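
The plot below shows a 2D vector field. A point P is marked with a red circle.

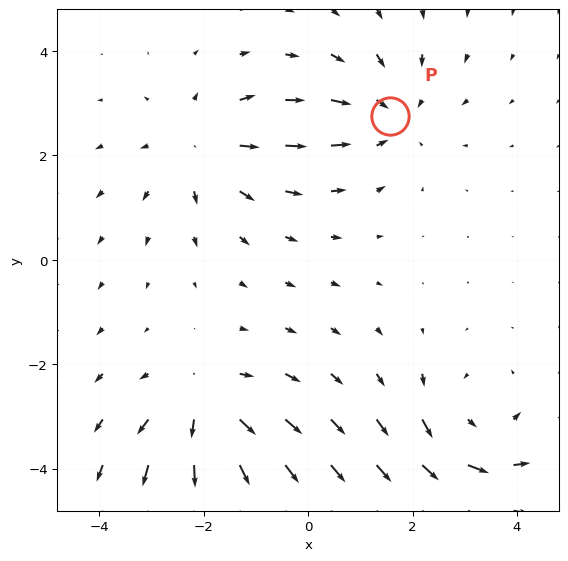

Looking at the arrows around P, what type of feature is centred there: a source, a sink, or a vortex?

sink

At P (1.6, 2.8) the arrows converge inward. Divergence about -4, curl ≈0 — negative divergence with near-zero curl is a sink.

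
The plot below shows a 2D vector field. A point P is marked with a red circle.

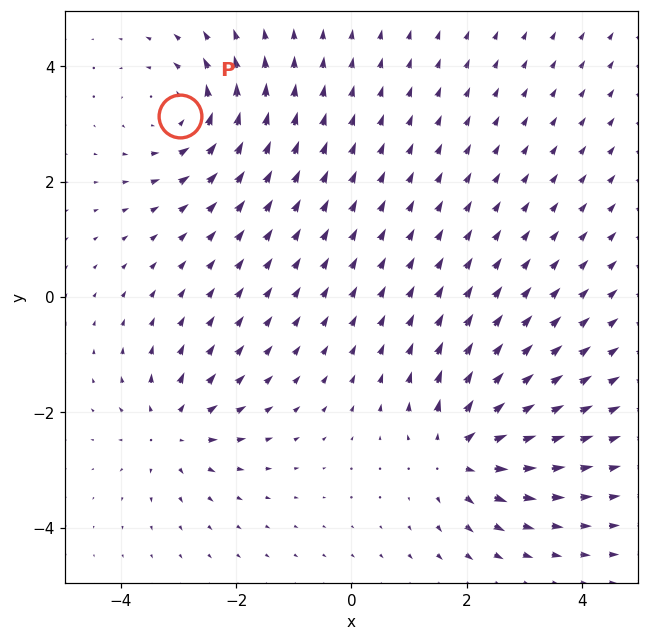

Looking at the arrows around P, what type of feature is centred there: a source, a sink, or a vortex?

At P (-3.0, 3.1) the arrows circulate counterclockwise. Divergence ≈0, curl about +4 — near-zero divergence with nonzero curl is a vortex.

vortex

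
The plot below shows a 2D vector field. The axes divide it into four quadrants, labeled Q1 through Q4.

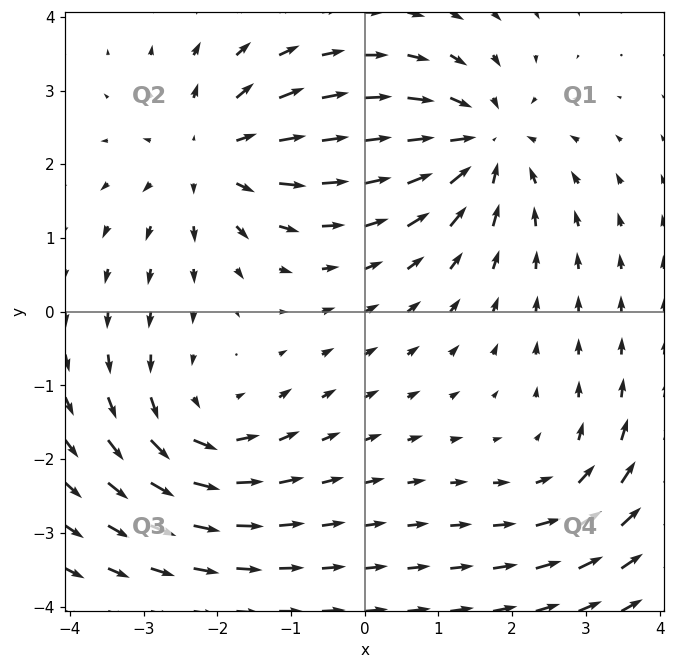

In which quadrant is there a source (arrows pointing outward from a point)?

The source sits at approximately (-2.1, 2.1), which lies in quadrant Q2. The divergence there is about +4, positive as expected for a source.

Q2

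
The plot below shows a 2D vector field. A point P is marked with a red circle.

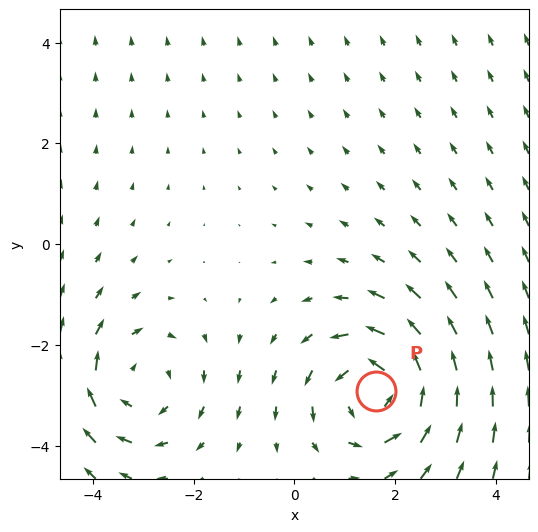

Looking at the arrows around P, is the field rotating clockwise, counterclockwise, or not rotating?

Near P at (1.6, -2.9) the arrows circulate counterclockwise. The curl (z-component) there is about +3; positive curl means counterclockwise rotation.

counterclockwise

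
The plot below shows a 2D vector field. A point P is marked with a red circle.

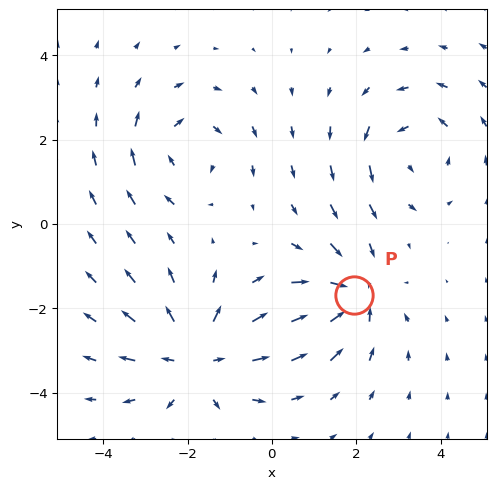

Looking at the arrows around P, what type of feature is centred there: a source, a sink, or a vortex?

sink

At P (2.0, -1.7) the arrows converge inward. Divergence about -4, curl ≈0 — negative divergence with near-zero curl is a sink.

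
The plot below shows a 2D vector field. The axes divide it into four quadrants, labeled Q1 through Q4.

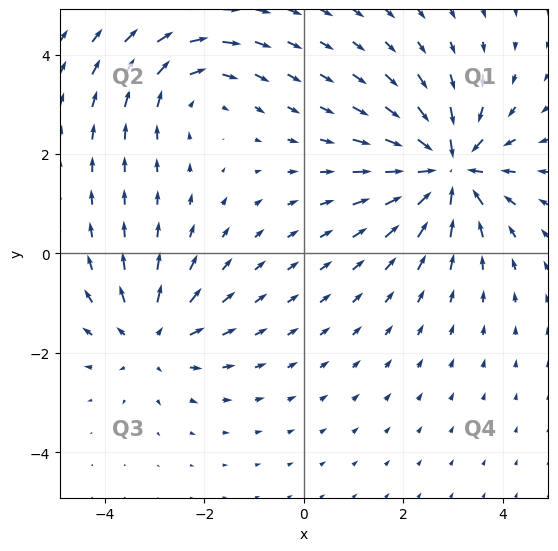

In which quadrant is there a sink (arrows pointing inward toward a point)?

The sink sits at approximately (2.9, 1.7), which lies in quadrant Q1. The divergence there is about -5, negative as expected for a sink.

Q1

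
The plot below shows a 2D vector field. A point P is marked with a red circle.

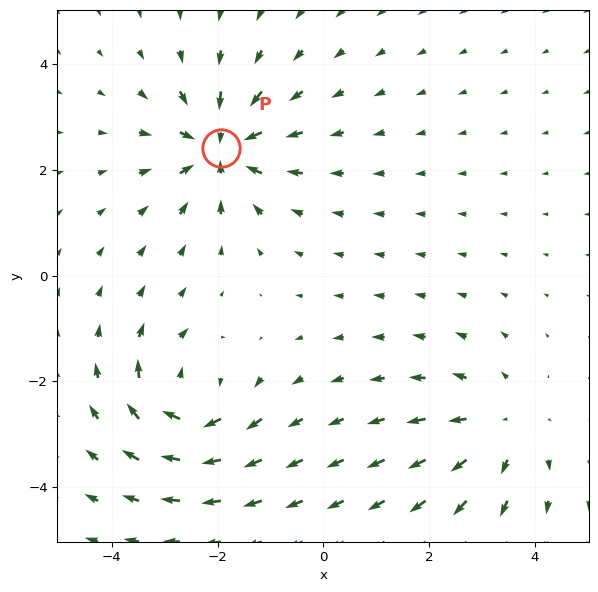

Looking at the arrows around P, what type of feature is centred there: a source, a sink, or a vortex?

sink

At P (-1.9, 2.4) the arrows converge inward. Divergence about -5, curl ≈0 — negative divergence with near-zero curl is a sink.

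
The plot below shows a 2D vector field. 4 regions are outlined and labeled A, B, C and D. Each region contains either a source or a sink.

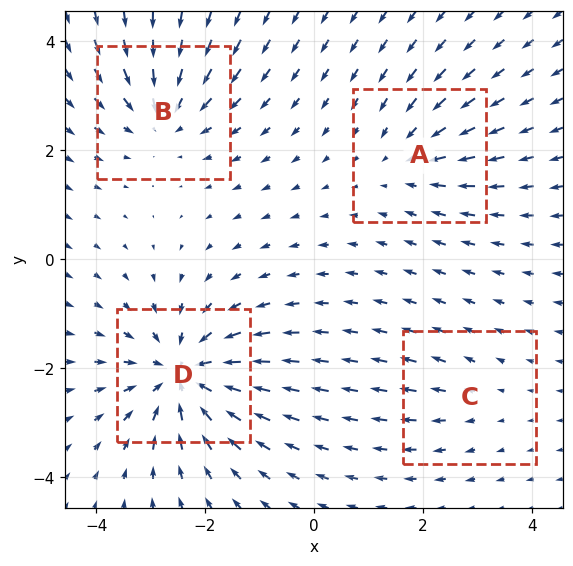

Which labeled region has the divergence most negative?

Divergence at each region's feature centre — A: about -3, B: about -5, C: about +2, D: about -7. Region D is most negative.

D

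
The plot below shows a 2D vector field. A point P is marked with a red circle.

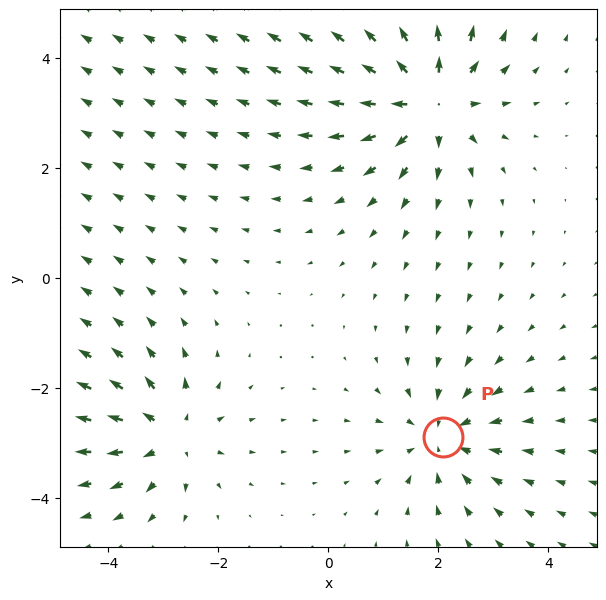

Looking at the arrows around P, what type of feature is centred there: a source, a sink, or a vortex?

sink

At P (2.1, -2.9) the arrows converge inward. Divergence about -4, curl ≈0 — negative divergence with near-zero curl is a sink.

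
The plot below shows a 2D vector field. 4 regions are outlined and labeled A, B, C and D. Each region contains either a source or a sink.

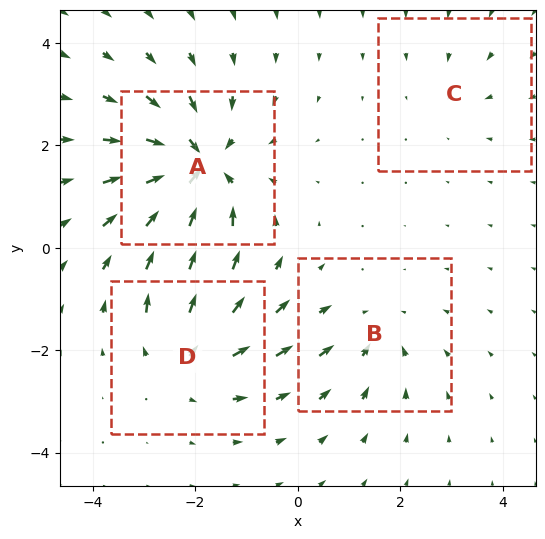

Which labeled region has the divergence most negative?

Divergence at each region's feature centre — A: about -7, B: about -3, C: about -2, D: about +5. Region A is most negative.

A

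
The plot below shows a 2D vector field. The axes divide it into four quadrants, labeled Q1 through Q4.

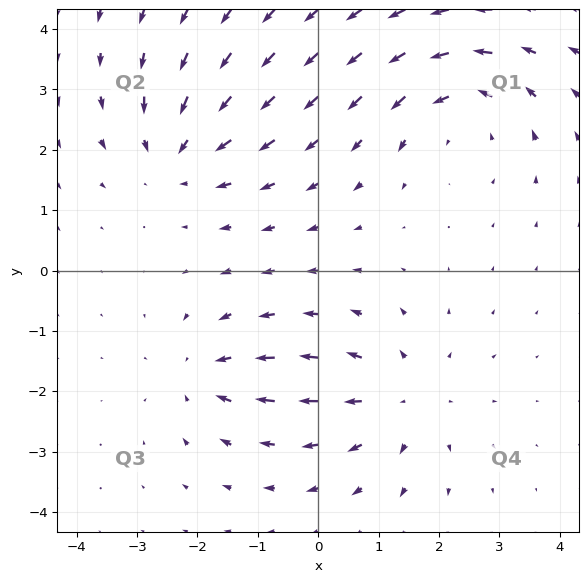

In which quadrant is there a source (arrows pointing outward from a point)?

The source sits at approximately (1.4, -2.1), which lies in quadrant Q4. The divergence there is about +4, positive as expected for a source.

Q4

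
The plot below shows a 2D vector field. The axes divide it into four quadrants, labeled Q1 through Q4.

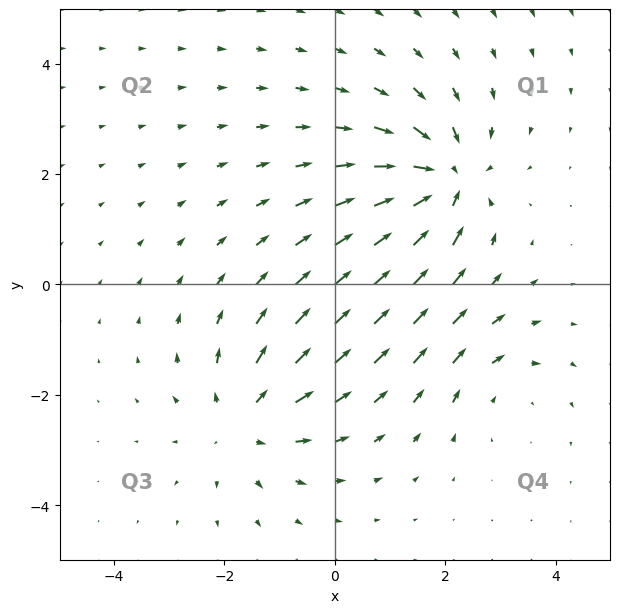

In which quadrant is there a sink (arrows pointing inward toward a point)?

Q1

The sink sits at approximately (2.0, 1.9), which lies in quadrant Q1. The divergence there is about -5, negative as expected for a sink.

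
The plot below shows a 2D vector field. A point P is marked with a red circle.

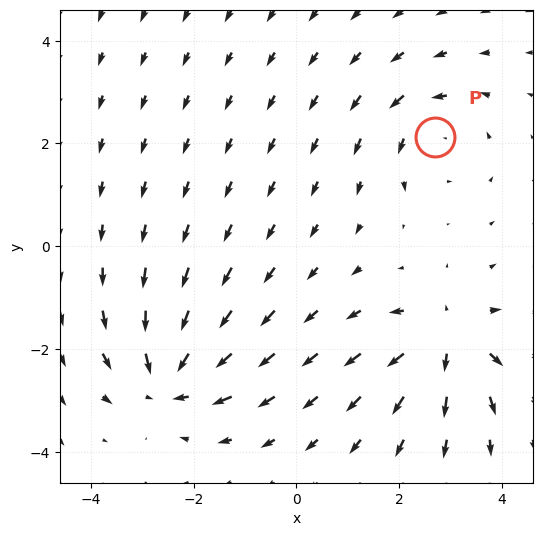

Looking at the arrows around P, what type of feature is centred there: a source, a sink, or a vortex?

vortex

At P (2.7, 2.1) the arrows circulate counterclockwise. Divergence ≈0, curl about +3 — near-zero divergence with nonzero curl is a vortex.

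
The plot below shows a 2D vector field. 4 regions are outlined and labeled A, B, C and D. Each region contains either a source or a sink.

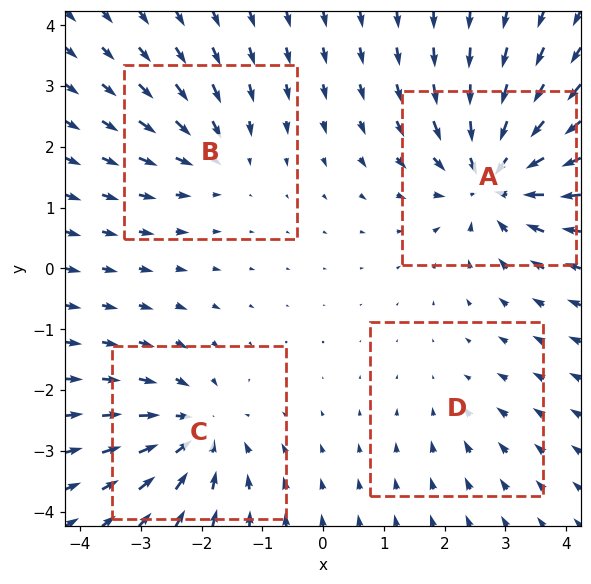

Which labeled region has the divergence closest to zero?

D

Divergence at each region's feature centre — A: about -7, B: about -4, C: about -5, D: about -2. Region D is closest to zero.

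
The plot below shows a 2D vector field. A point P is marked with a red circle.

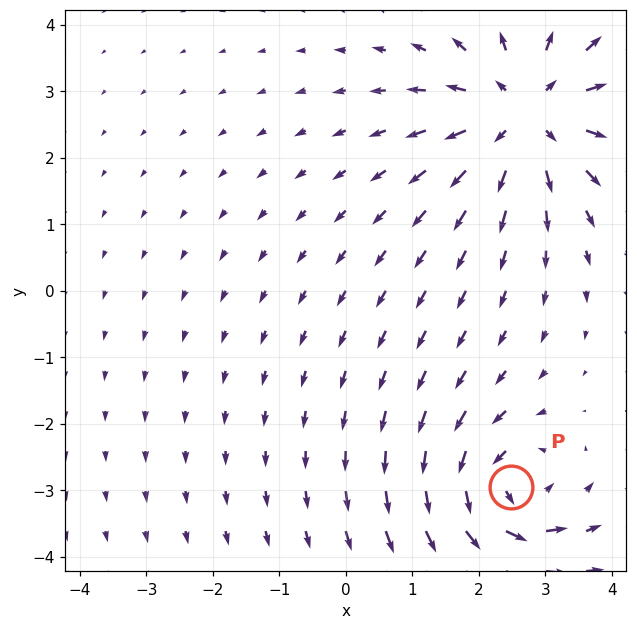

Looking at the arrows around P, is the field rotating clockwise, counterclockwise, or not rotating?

Near P at (2.5, -2.9) the arrows circulate counterclockwise. The curl (z-component) there is about +5; positive curl means counterclockwise rotation.

counterclockwise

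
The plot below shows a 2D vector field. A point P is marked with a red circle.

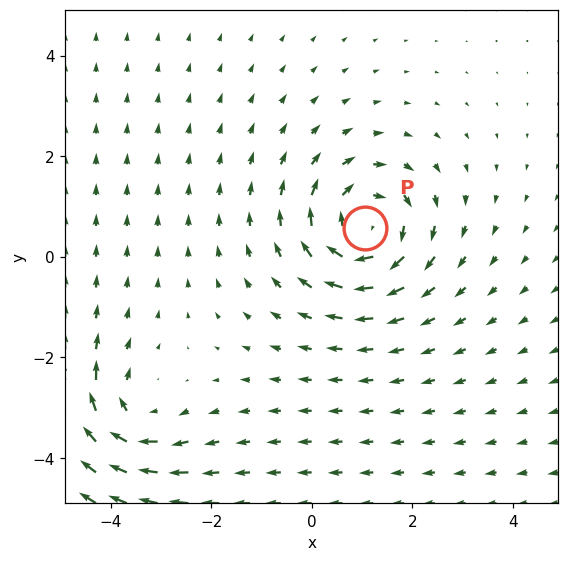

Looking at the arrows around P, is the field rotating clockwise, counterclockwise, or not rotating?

clockwise

Near P at (1.1, 0.6) the arrows circulate clockwise. The curl (z-component) there is about -4; negative curl means clockwise rotation.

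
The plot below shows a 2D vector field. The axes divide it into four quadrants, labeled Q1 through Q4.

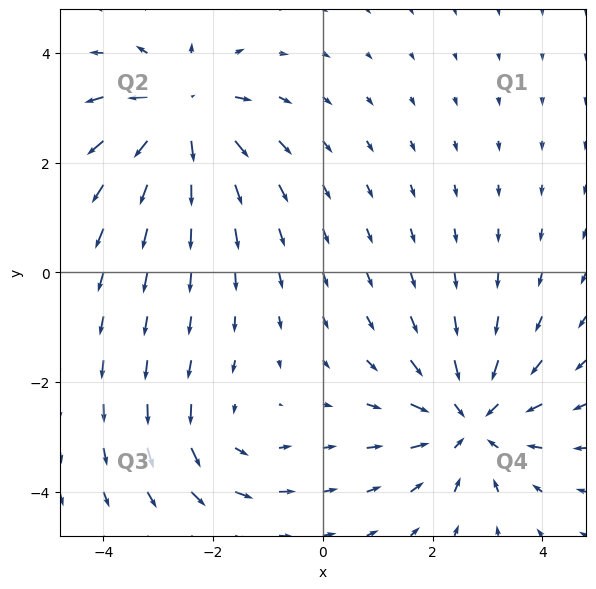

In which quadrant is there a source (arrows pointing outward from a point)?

The source sits at approximately (-2.6, 2.9), which lies in quadrant Q2. The divergence there is about +5, positive as expected for a source.

Q2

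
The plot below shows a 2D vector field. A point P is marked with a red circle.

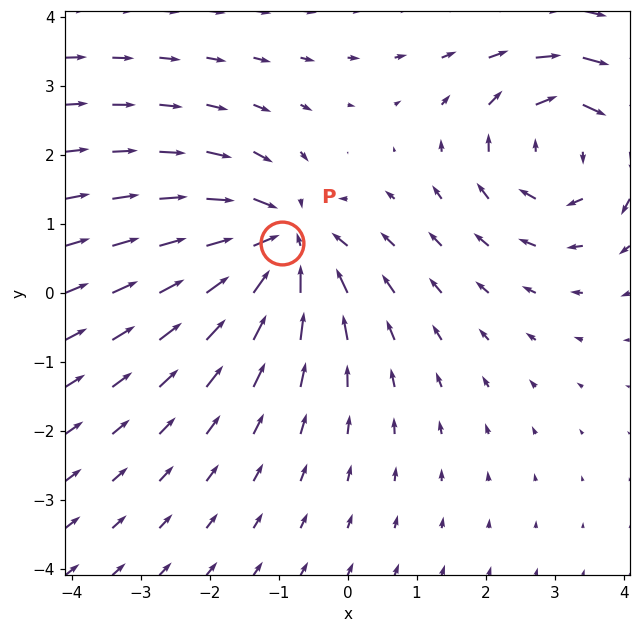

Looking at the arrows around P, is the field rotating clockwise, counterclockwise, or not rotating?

Near P at (-1.0, 0.7) the arrows show no circulation. The curl there is ≈0.

not rotating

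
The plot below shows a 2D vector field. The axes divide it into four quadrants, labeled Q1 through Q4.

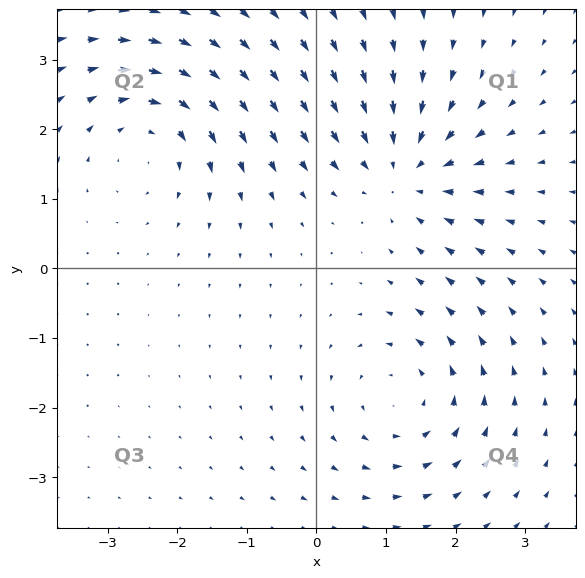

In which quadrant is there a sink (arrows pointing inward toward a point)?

Q1

The sink sits at approximately (1.3, 1.4), which lies in quadrant Q1. The divergence there is about -5, negative as expected for a sink.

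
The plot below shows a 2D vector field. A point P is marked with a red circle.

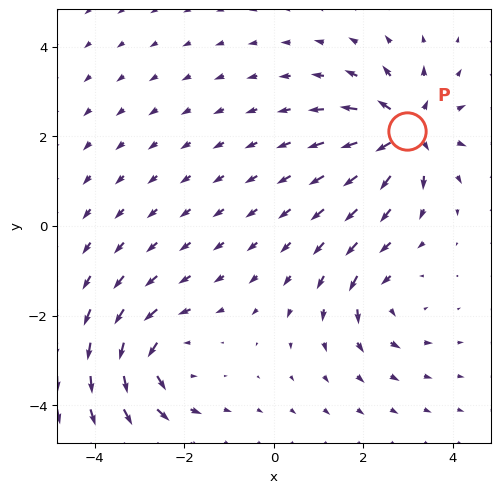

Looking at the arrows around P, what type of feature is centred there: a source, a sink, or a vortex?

source

At P (3.0, 2.1) the arrows spread outward. Divergence about +6, curl ≈0 — positive divergence with near-zero curl is a source.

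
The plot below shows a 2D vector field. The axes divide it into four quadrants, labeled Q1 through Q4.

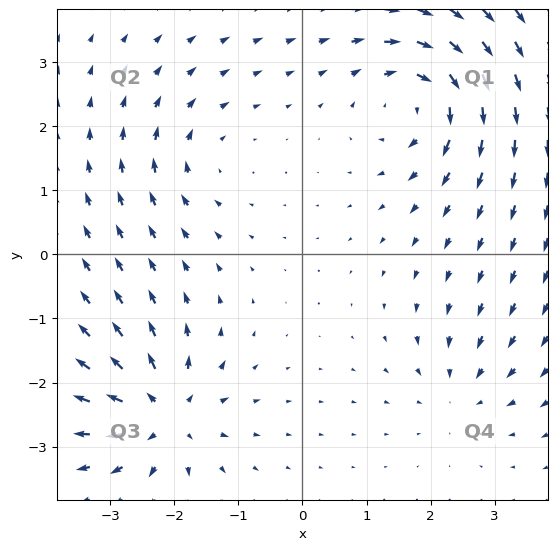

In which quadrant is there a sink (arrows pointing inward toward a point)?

The sink sits at approximately (2.5, -2.1), which lies in quadrant Q4. The divergence there is about -3, negative as expected for a sink.

Q4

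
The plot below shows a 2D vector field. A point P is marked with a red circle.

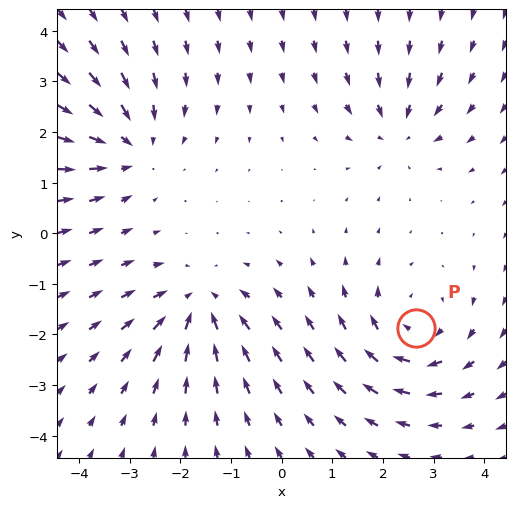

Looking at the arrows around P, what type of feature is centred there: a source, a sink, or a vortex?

vortex

At P (2.6, -1.9) the arrows circulate clockwise. Divergence ≈0, curl about -4 — near-zero divergence with nonzero curl is a vortex.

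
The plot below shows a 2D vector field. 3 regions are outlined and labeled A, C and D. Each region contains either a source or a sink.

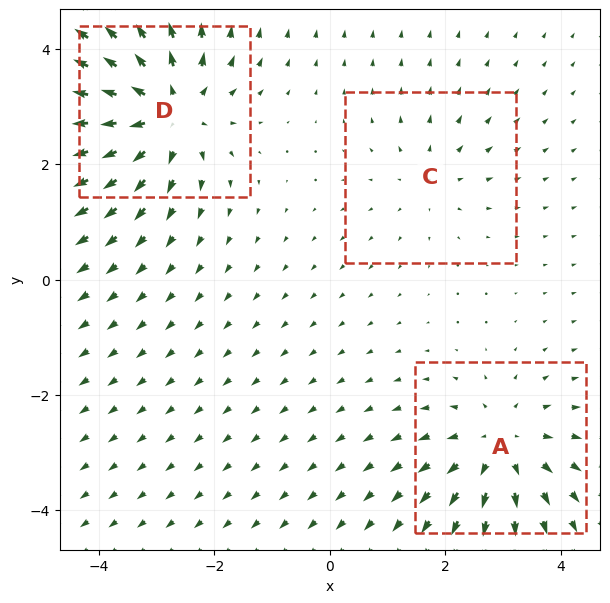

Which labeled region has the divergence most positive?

D

Divergence at each region's feature centre — A: about +4, C: about +2, D: about +5. Region D is most positive.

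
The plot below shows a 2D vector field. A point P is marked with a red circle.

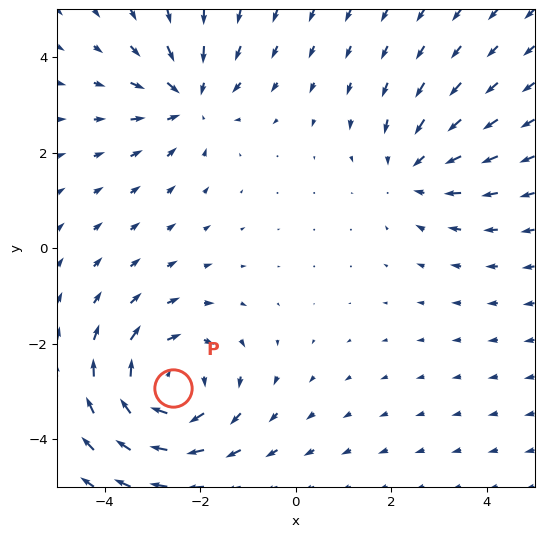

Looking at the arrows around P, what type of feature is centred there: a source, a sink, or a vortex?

vortex

At P (-2.6, -2.9) the arrows circulate clockwise. Divergence ≈0, curl about -4 — near-zero divergence with nonzero curl is a vortex.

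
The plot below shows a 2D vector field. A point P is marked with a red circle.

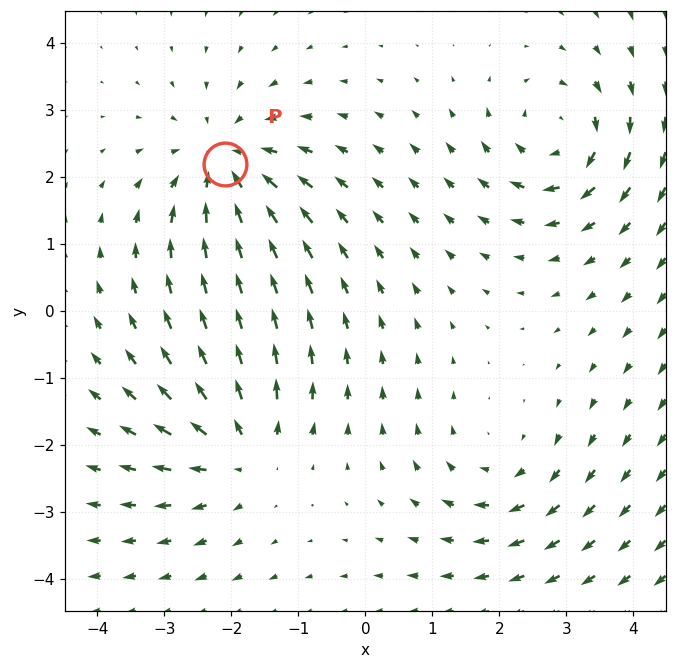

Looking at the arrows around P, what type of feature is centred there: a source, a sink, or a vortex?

sink

At P (-2.1, 2.2) the arrows converge inward. Divergence about -5, curl ≈0 — negative divergence with near-zero curl is a sink.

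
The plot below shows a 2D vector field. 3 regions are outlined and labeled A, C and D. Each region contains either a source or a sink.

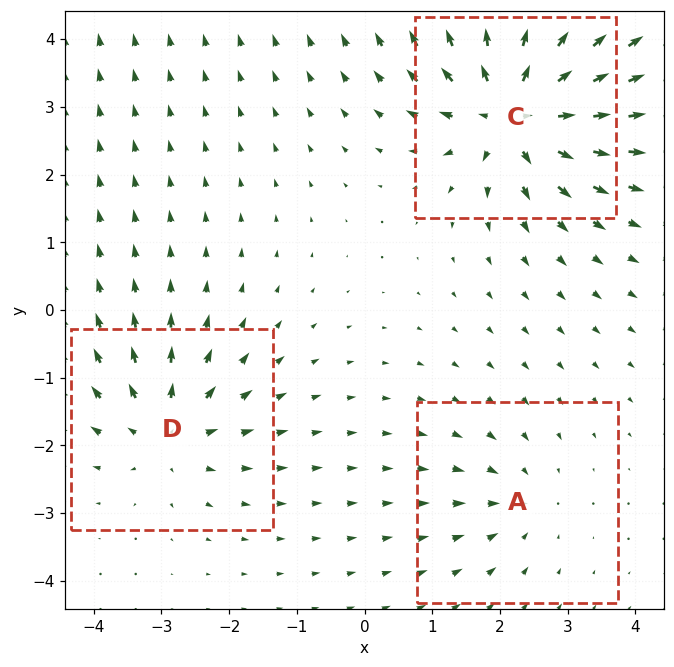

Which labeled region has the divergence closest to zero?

A

Divergence at each region's feature centre — A: about -2, C: about +6, D: about +4. Region A is closest to zero.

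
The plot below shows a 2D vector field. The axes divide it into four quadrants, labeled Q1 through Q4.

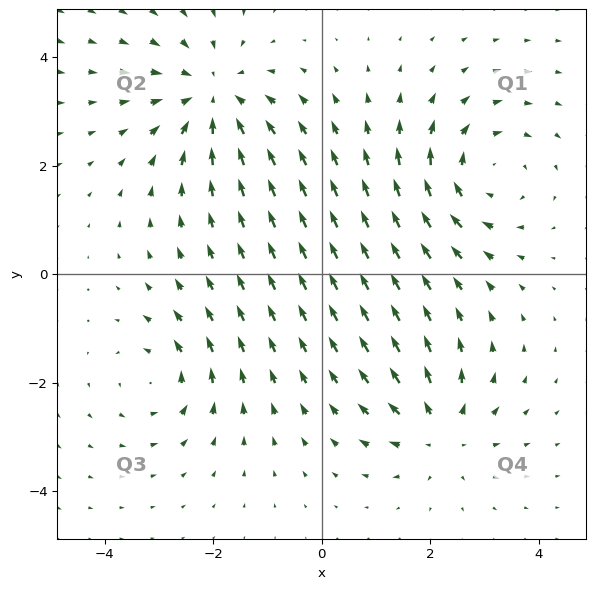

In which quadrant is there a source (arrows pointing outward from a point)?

The source sits at approximately (2.2, -2.9), which lies in quadrant Q4. The divergence there is about +4, positive as expected for a source.

Q4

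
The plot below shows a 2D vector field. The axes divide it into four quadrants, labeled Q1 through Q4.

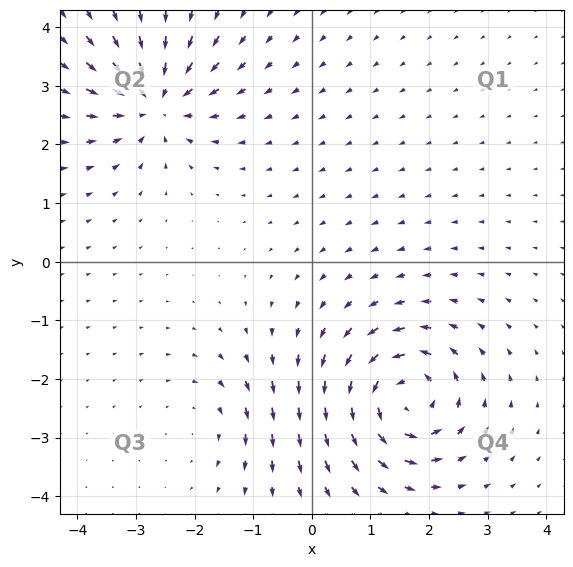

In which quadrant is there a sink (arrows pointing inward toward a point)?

The sink sits at approximately (-2.7, 2.7), which lies in quadrant Q2. The divergence there is about -5, negative as expected for a sink.

Q2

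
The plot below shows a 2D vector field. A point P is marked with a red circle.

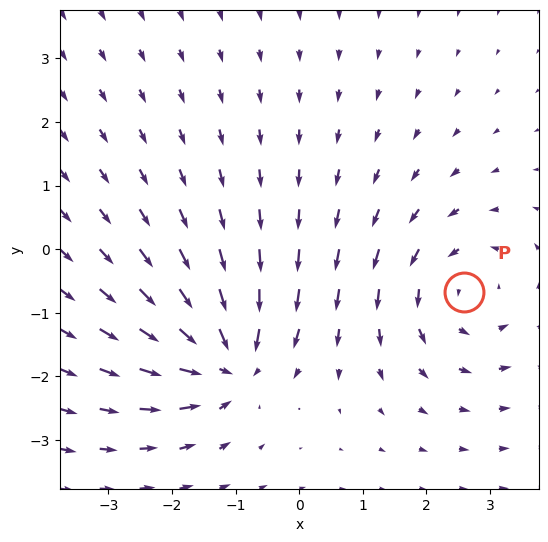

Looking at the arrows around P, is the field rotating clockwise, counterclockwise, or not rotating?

Near P at (2.6, -0.7) the arrows circulate counterclockwise. The curl (z-component) there is about +4; positive curl means counterclockwise rotation.

counterclockwise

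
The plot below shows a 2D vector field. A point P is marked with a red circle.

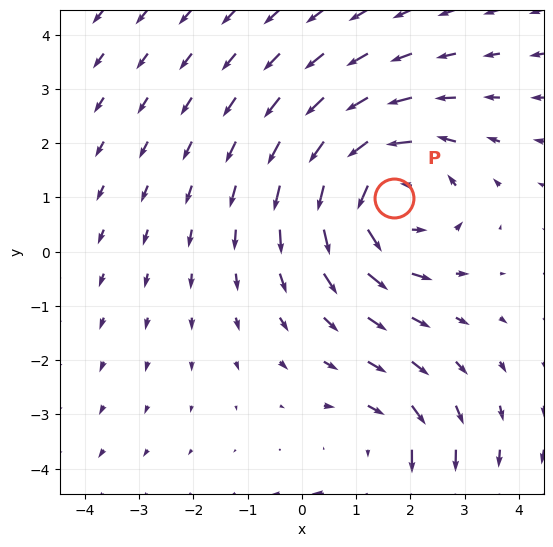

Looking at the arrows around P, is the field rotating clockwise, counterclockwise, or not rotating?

Near P at (1.7, 1.0) the arrows circulate counterclockwise. The curl (z-component) there is about +4; positive curl means counterclockwise rotation.

counterclockwise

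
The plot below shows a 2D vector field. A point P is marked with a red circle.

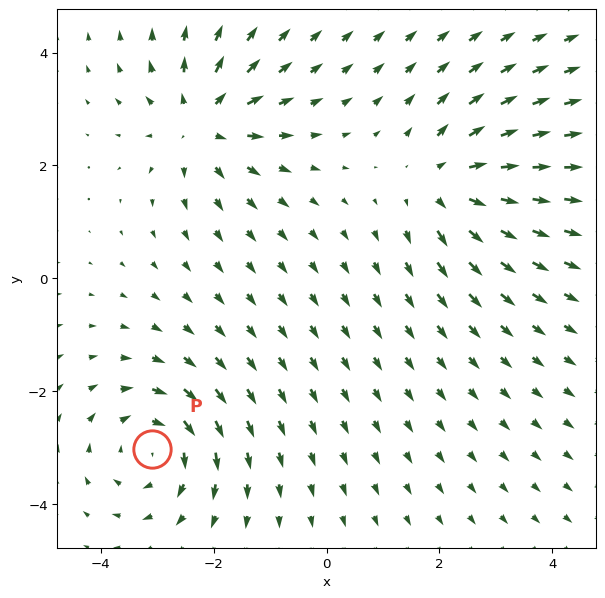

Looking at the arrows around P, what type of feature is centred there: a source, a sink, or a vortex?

At P (-3.1, -3.0) the arrows circulate clockwise. Divergence ≈0, curl about -4 — near-zero divergence with nonzero curl is a vortex.

vortex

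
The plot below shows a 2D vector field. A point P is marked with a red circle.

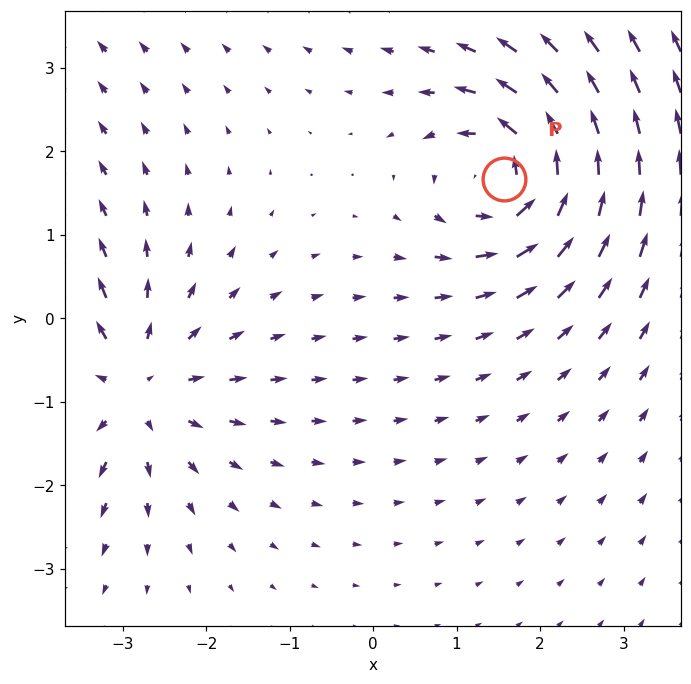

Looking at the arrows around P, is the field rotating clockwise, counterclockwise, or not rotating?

Near P at (1.6, 1.7) the arrows circulate counterclockwise. The curl (z-component) there is about +6; positive curl means counterclockwise rotation.

counterclockwise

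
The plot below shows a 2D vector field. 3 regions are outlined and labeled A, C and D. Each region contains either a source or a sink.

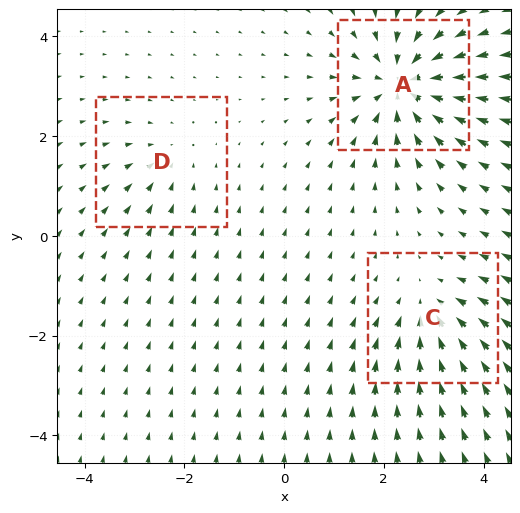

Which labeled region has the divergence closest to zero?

Divergence at each region's feature centre — A: about -6, C: about -3, D: about -2. Region D is closest to zero.

D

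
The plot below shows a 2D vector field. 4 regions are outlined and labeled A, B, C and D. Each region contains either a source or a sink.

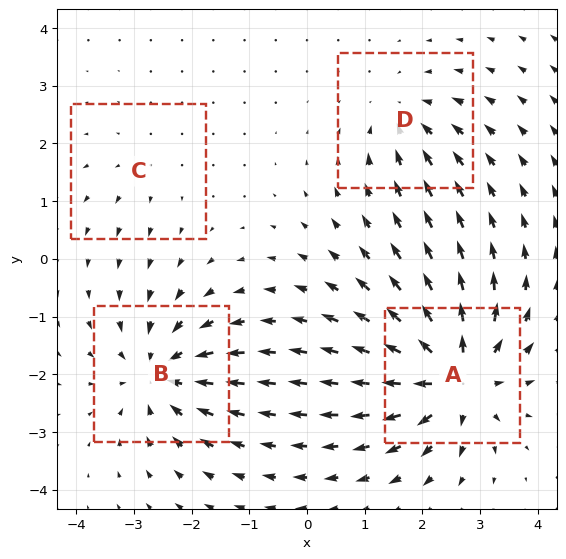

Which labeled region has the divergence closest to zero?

C

Divergence at each region's feature centre — A: about +8, B: about -6, C: about +2, D: about -4. Region C is closest to zero.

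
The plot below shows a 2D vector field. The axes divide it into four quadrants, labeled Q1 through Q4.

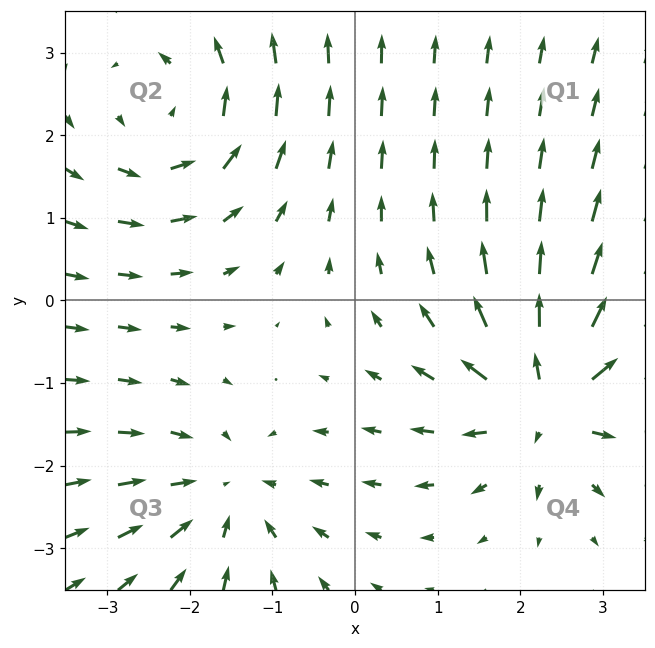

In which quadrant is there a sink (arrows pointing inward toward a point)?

The sink sits at approximately (-1.6, -2.3), which lies in quadrant Q3. The divergence there is about -4, negative as expected for a sink.

Q3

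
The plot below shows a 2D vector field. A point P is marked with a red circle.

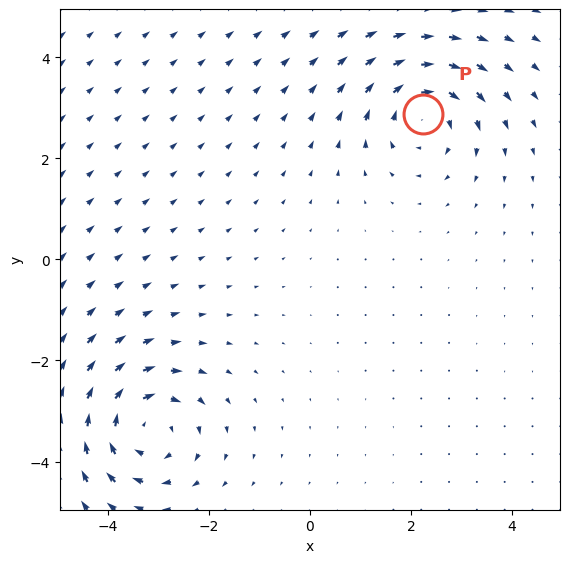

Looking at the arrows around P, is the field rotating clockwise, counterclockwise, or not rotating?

Near P at (2.2, 2.9) the arrows circulate clockwise. The curl (z-component) there is about -5; negative curl means clockwise rotation.

clockwise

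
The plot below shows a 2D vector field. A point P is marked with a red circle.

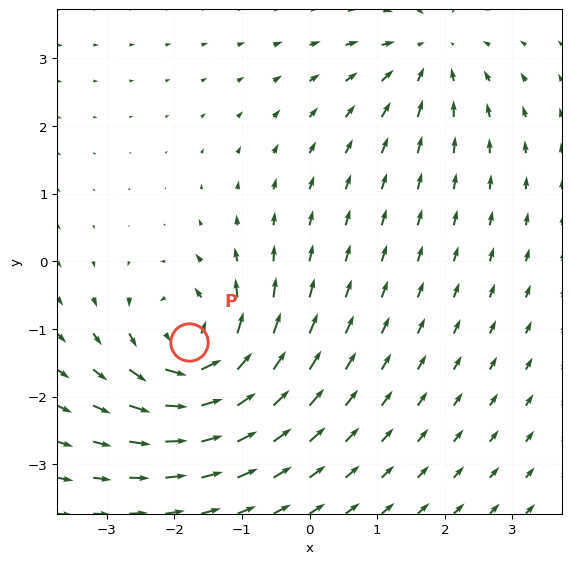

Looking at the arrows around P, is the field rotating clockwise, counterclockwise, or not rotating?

Near P at (-1.8, -1.2) the arrows circulate counterclockwise. The curl (z-component) there is about +7; positive curl means counterclockwise rotation.

counterclockwise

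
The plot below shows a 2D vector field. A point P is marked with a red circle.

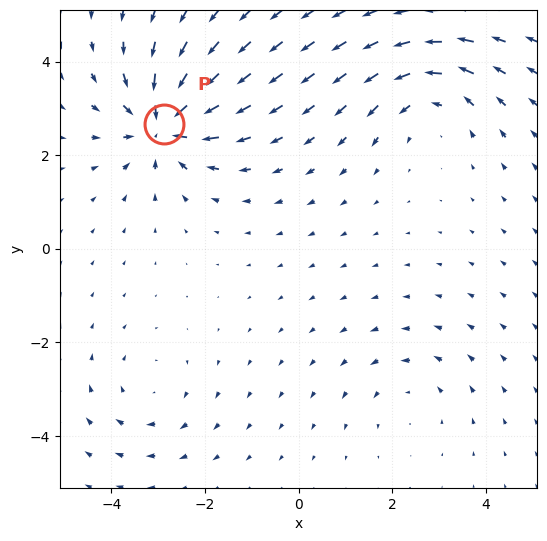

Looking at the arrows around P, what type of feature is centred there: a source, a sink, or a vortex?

sink

At P (-2.9, 2.7) the arrows converge inward. Divergence about -6, curl ≈0 — negative divergence with near-zero curl is a sink.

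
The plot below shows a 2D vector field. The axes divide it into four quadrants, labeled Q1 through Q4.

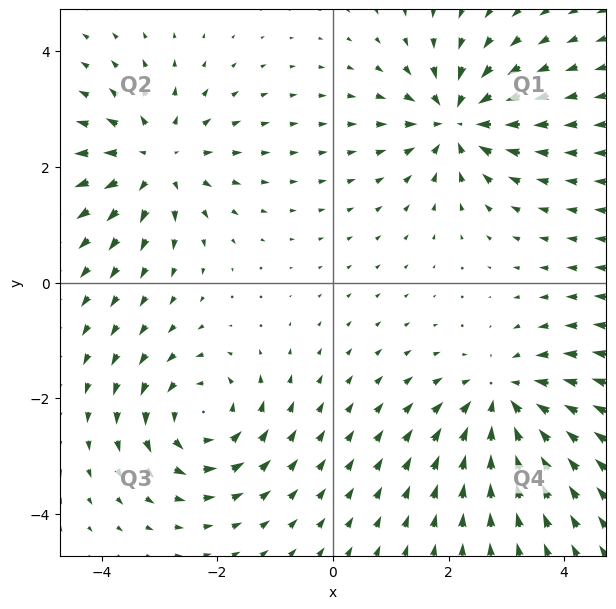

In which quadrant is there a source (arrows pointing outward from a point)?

Q2

The source sits at approximately (-3.0, 2.1), which lies in quadrant Q2. The divergence there is about +5, positive as expected for a source.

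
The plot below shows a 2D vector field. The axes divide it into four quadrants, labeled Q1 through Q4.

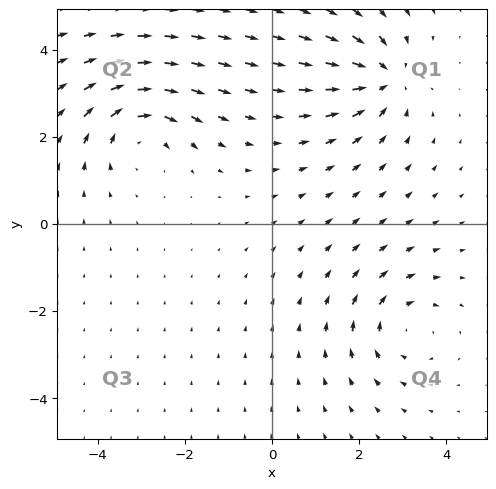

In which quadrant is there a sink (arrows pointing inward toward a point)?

Q1

The sink sits at approximately (2.6, 3.3), which lies in quadrant Q1. The divergence there is about -5, negative as expected for a sink.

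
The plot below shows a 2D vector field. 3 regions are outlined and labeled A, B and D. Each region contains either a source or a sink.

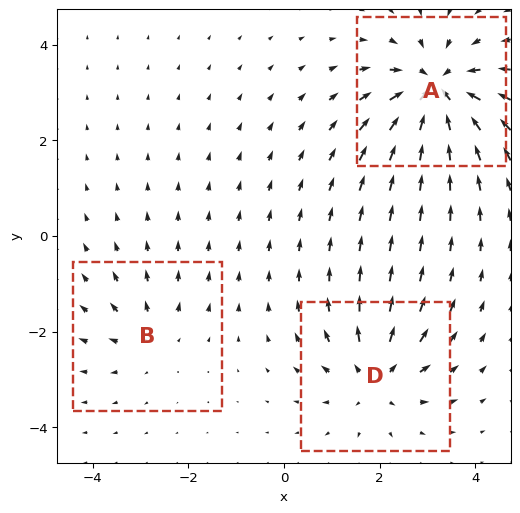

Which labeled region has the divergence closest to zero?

B

Divergence at each region's feature centre — A: about -6, B: about +2, D: about +4. Region B is closest to zero.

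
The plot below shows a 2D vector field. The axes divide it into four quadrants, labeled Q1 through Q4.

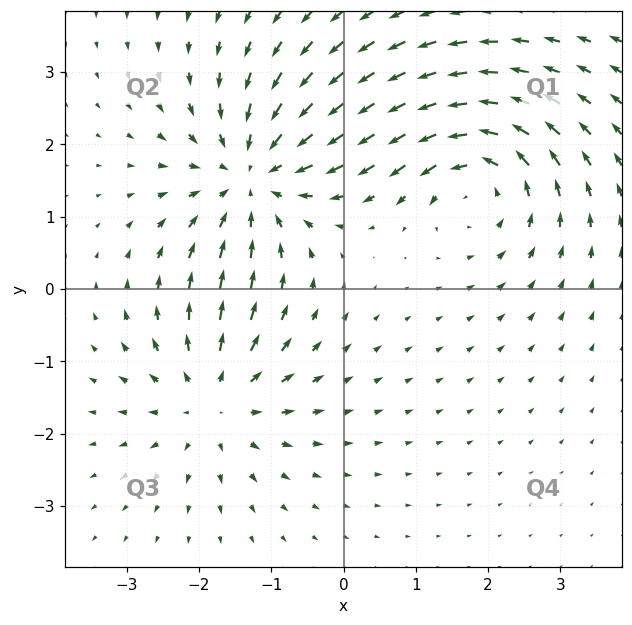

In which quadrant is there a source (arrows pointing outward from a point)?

Q3

The source sits at approximately (-1.8, -1.5), which lies in quadrant Q3. The divergence there is about +4, positive as expected for a source.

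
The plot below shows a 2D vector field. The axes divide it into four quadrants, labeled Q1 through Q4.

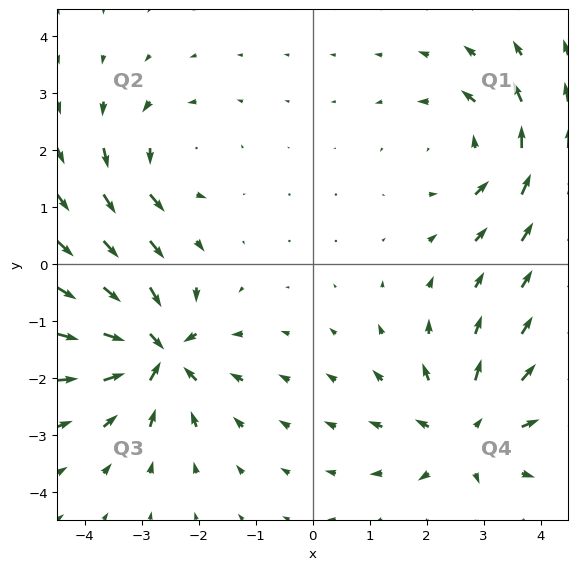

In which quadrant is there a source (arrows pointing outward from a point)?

Q4

The source sits at approximately (2.7, -3.0), which lies in quadrant Q4. The divergence there is about +4, positive as expected for a source.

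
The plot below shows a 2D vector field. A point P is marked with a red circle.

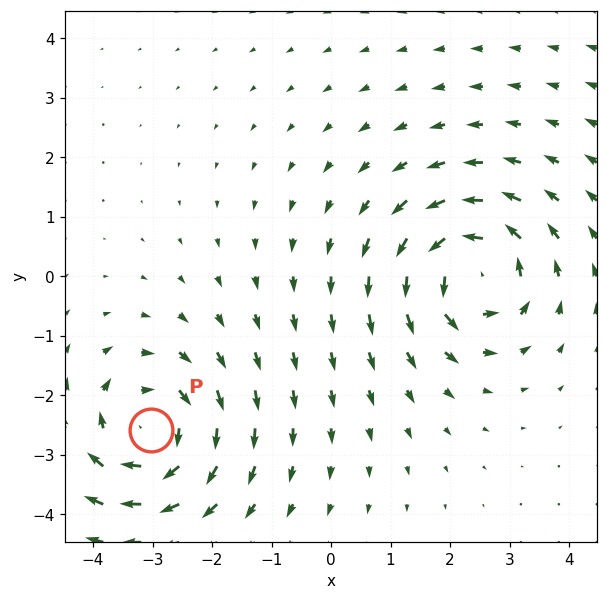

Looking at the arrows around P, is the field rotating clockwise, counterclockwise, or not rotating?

Near P at (-3.0, -2.6) the arrows circulate clockwise. The curl (z-component) there is about -4; negative curl means clockwise rotation.

clockwise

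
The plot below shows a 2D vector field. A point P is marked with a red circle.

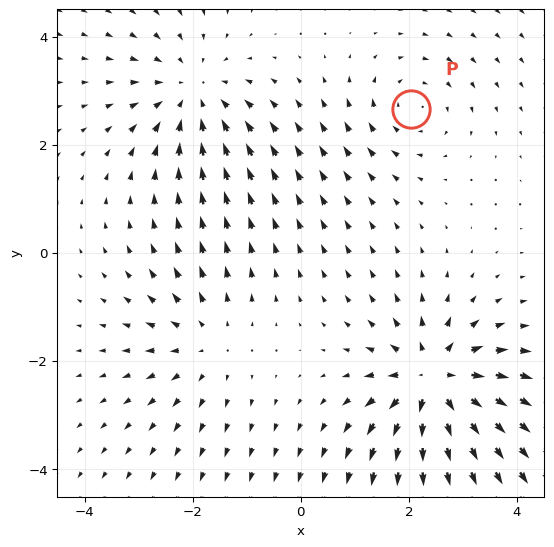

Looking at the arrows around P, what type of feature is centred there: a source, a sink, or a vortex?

At P (2.0, 2.7) the arrows circulate clockwise. Divergence ≈0, curl about -3 — near-zero divergence with nonzero curl is a vortex.

vortex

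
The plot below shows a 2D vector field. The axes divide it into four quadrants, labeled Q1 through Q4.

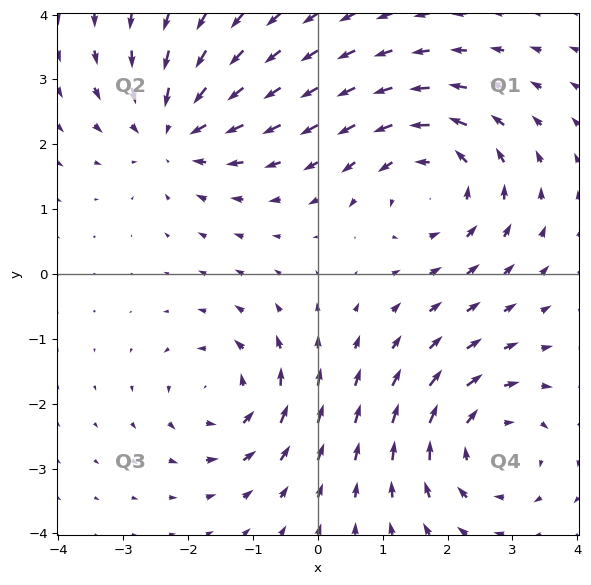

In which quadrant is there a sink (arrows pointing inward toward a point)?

Q2

The sink sits at approximately (-2.2, 2.2), which lies in quadrant Q2. The divergence there is about -4, negative as expected for a sink.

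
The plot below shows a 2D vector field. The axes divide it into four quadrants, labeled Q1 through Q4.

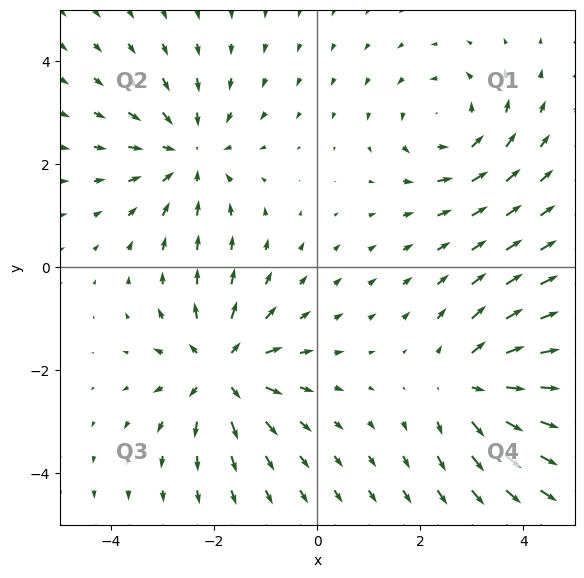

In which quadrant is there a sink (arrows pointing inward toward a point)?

The sink sits at approximately (-2.5, 2.2), which lies in quadrant Q2. The divergence there is about -4, negative as expected for a sink.

Q2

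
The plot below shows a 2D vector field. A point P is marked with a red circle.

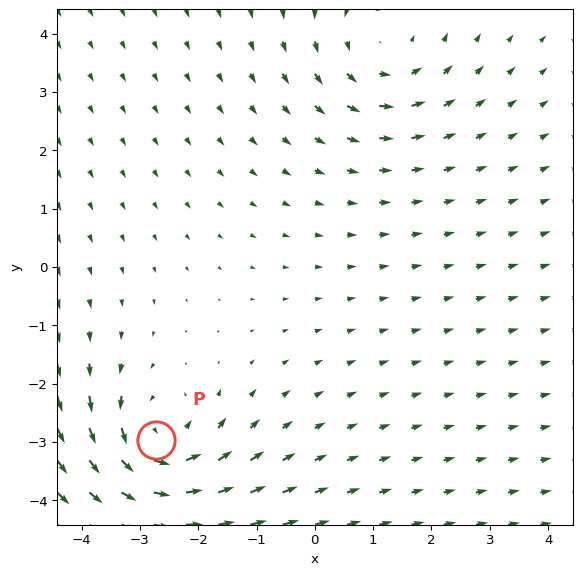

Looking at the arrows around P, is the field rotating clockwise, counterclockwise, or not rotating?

Near P at (-2.7, -3.0) the arrows circulate counterclockwise. The curl (z-component) there is about +5; positive curl means counterclockwise rotation.

counterclockwise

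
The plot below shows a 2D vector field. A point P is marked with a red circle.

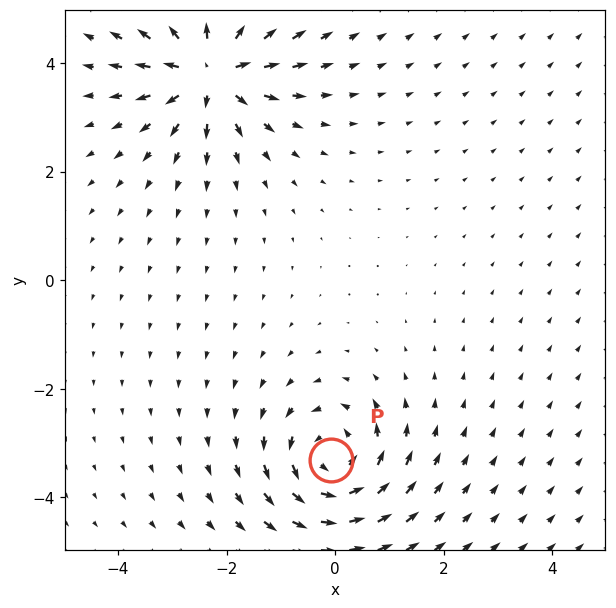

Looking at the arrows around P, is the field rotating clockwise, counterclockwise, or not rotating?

Near P at (-0.1, -3.3) the arrows circulate counterclockwise. The curl (z-component) there is about +5; positive curl means counterclockwise rotation.

counterclockwise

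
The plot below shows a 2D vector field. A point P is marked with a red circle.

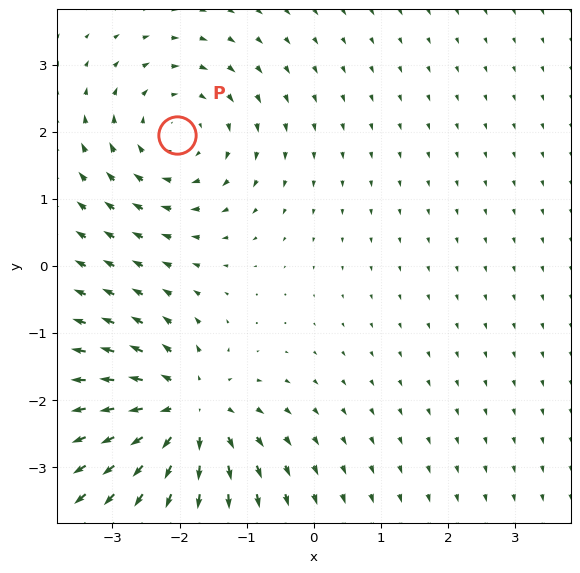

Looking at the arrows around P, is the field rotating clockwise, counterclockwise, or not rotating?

clockwise

Near P at (-2.0, 2.0) the arrows circulate clockwise. The curl (z-component) there is about -3; negative curl means clockwise rotation.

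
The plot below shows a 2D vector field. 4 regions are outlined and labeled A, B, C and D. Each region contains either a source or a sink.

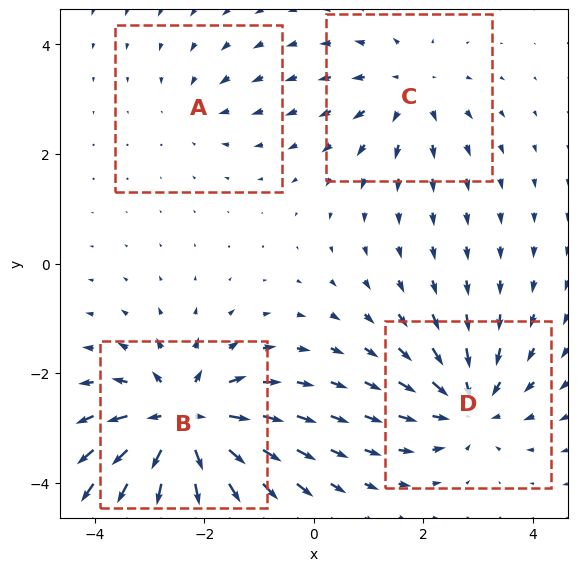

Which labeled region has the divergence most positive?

Divergence at each region's feature centre — A: about -2, B: about +8, C: about +4, D: about -5. Region B is most positive.

B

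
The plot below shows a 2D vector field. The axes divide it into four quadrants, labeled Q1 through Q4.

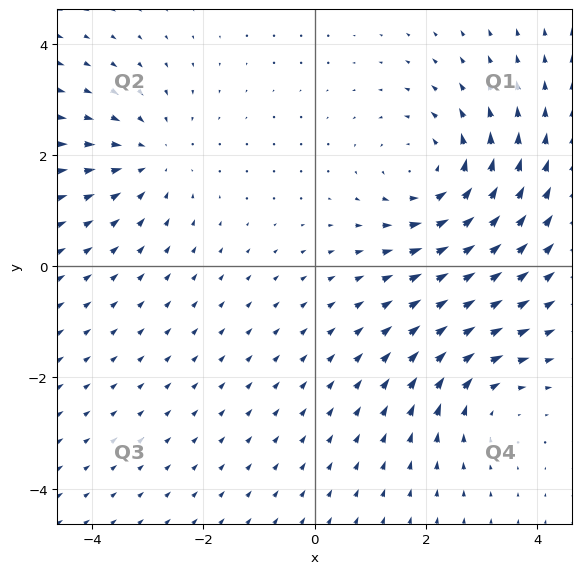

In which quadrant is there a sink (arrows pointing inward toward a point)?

Q2

The sink sits at approximately (-3.0, 1.9), which lies in quadrant Q2. The divergence there is about -3, negative as expected for a sink.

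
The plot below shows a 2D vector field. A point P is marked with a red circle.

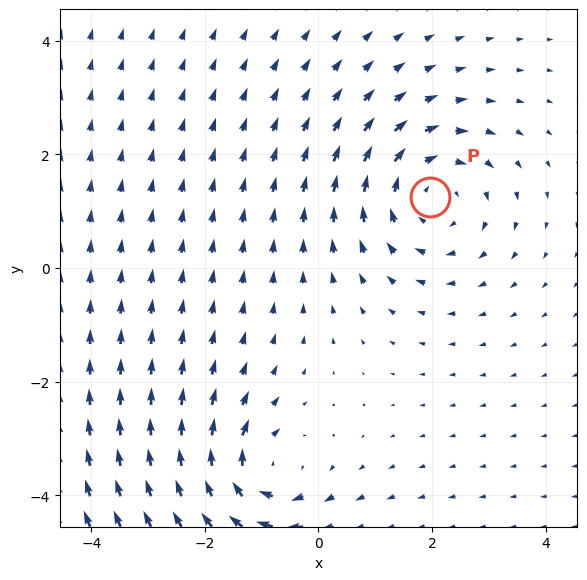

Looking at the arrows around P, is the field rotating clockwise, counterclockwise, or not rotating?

clockwise

Near P at (2.0, 1.2) the arrows circulate clockwise. The curl (z-component) there is about -3; negative curl means clockwise rotation.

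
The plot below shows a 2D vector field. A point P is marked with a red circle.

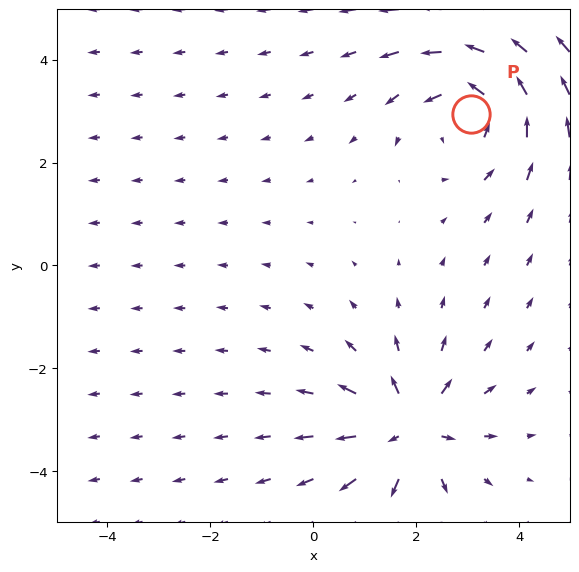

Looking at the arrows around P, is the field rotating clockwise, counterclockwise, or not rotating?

Near P at (3.1, 2.9) the arrows circulate counterclockwise. The curl (z-component) there is about +3; positive curl means counterclockwise rotation.

counterclockwise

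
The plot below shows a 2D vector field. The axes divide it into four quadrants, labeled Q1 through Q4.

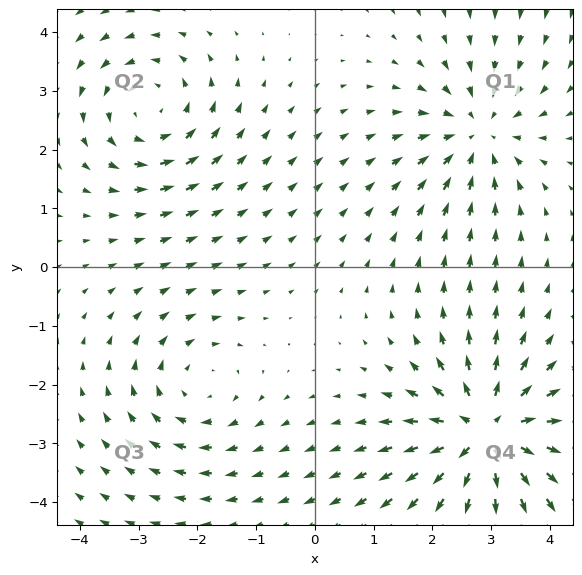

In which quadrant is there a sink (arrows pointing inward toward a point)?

The sink sits at approximately (2.8, 2.3), which lies in quadrant Q1. The divergence there is about -3, negative as expected for a sink.

Q1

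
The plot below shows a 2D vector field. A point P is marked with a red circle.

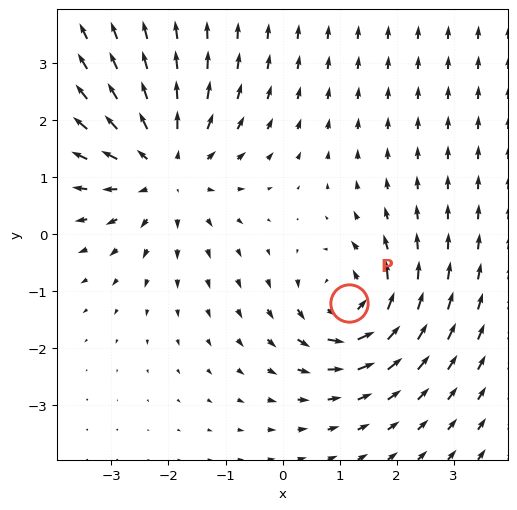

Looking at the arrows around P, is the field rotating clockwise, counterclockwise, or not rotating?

Near P at (1.2, -1.2) the arrows circulate counterclockwise. The curl (z-component) there is about +4; positive curl means counterclockwise rotation.

counterclockwise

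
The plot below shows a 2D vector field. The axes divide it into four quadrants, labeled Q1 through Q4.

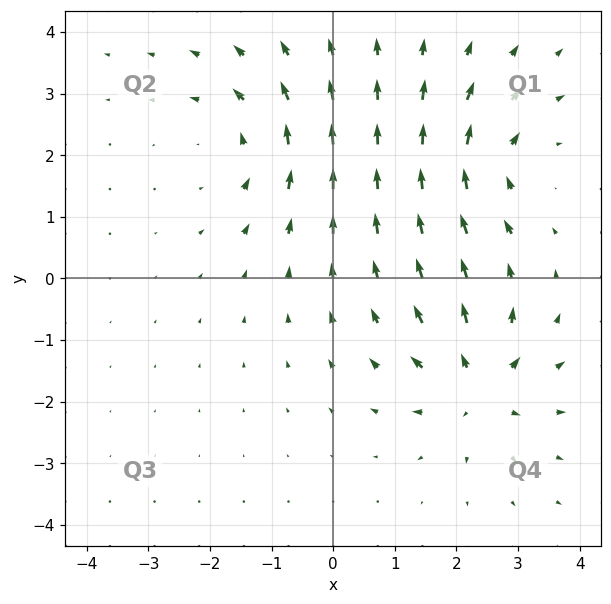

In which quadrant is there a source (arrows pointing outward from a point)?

Q4

The source sits at approximately (2.3, -1.7), which lies in quadrant Q4. The divergence there is about +6, positive as expected for a source.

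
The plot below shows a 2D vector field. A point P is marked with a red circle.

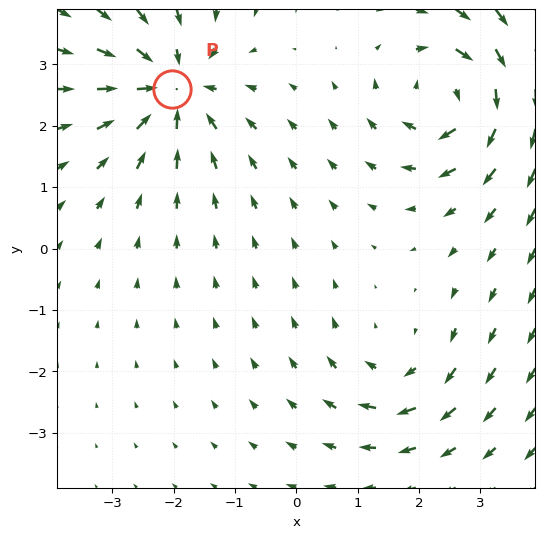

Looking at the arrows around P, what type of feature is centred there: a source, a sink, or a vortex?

sink

At P (-2.0, 2.6) the arrows converge inward. Divergence about -6, curl ≈0 — negative divergence with near-zero curl is a sink.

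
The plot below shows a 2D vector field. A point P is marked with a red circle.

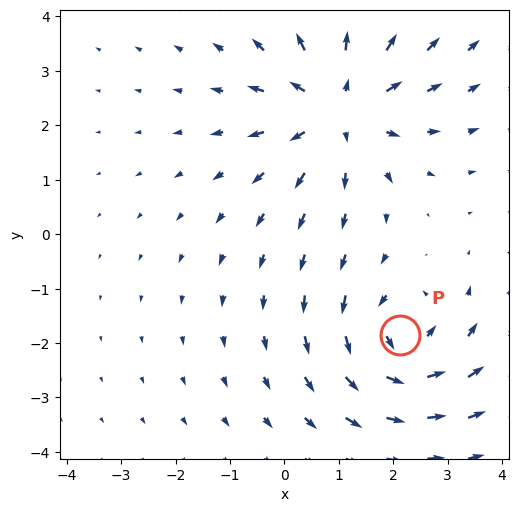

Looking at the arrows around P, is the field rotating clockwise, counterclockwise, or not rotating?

counterclockwise

Near P at (2.1, -1.9) the arrows circulate counterclockwise. The curl (z-component) there is about +5; positive curl means counterclockwise rotation.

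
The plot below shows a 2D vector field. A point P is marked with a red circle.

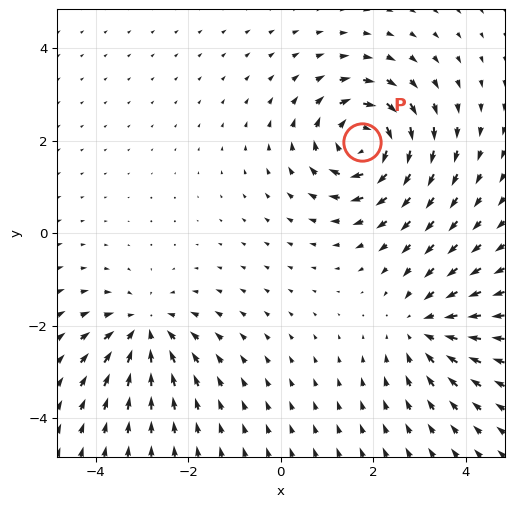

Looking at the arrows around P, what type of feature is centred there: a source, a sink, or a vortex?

vortex

At P (1.8, 2.0) the arrows circulate clockwise. Divergence ≈0, curl about -6 — near-zero divergence with nonzero curl is a vortex.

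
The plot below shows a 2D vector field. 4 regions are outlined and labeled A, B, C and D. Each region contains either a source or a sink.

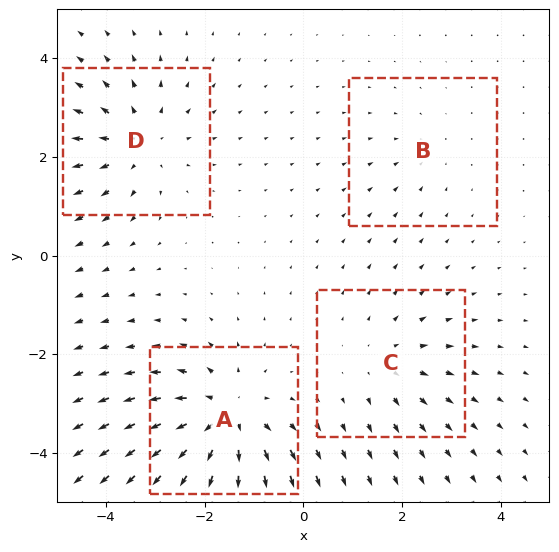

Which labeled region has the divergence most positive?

A

Divergence at each region's feature centre — A: about +6, B: about -2, C: about +3, D: about +4. Region A is most positive.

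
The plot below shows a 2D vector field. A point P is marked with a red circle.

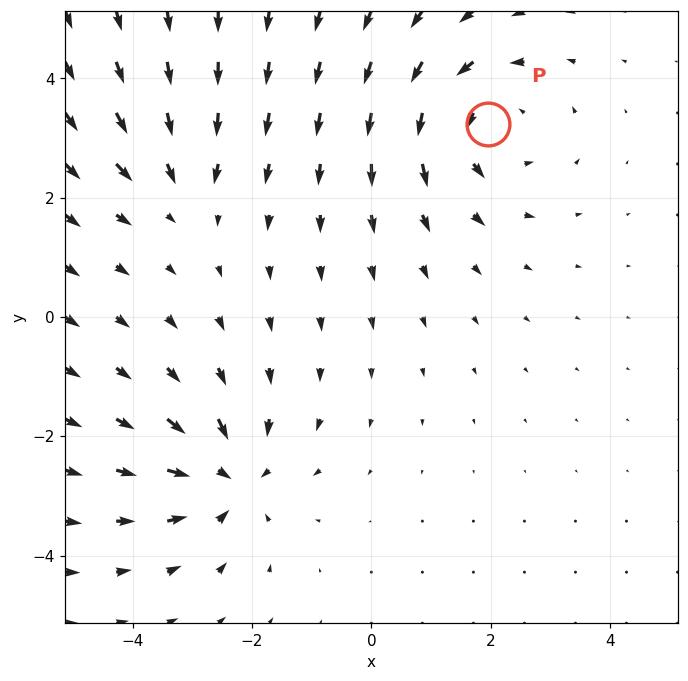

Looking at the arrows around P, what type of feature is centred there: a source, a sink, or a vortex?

vortex

At P (2.0, 3.2) the arrows circulate counterclockwise. Divergence ≈0, curl about +4 — near-zero divergence with nonzero curl is a vortex.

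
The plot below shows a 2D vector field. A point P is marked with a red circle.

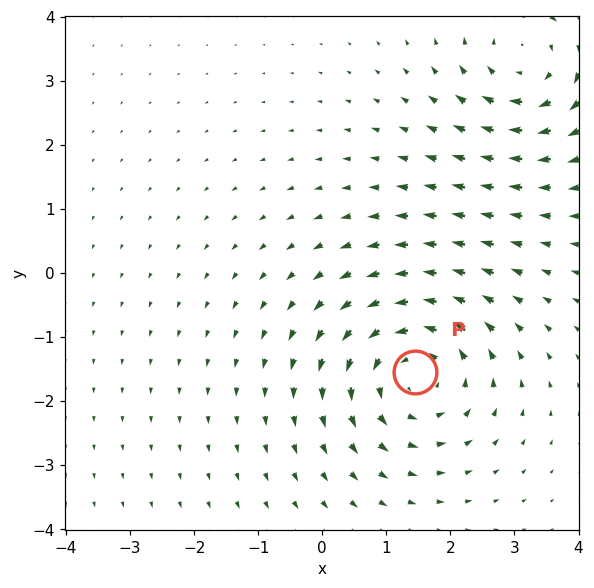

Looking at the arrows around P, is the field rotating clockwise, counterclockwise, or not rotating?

Near P at (1.4, -1.5) the arrows circulate counterclockwise. The curl (z-component) there is about +4; positive curl means counterclockwise rotation.

counterclockwise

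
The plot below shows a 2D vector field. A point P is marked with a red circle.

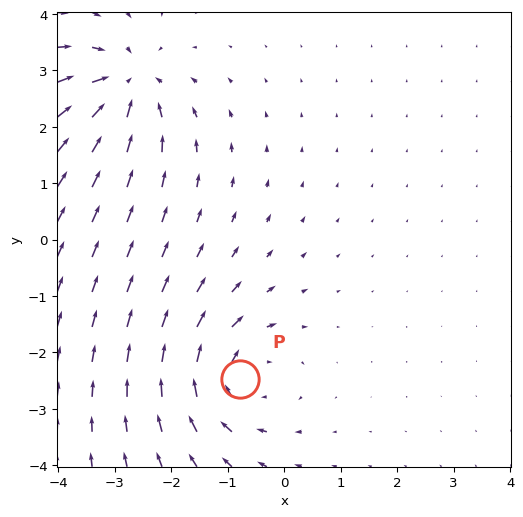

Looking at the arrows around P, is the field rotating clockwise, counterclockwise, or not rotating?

Near P at (-0.8, -2.5) the arrows circulate clockwise. The curl (z-component) there is about -5; negative curl means clockwise rotation.

clockwise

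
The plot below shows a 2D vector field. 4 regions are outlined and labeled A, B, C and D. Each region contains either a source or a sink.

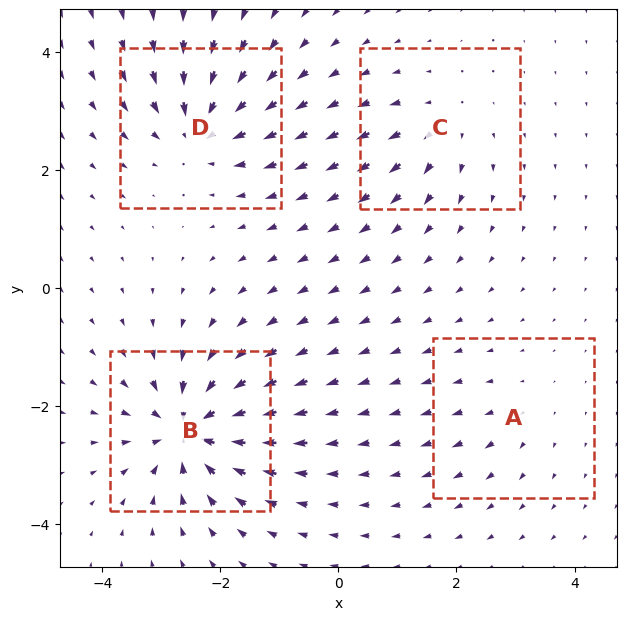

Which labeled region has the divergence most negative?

Divergence at each region's feature centre — A: about +2, B: about -9, C: about +4, D: about -6. Region B is most negative.

B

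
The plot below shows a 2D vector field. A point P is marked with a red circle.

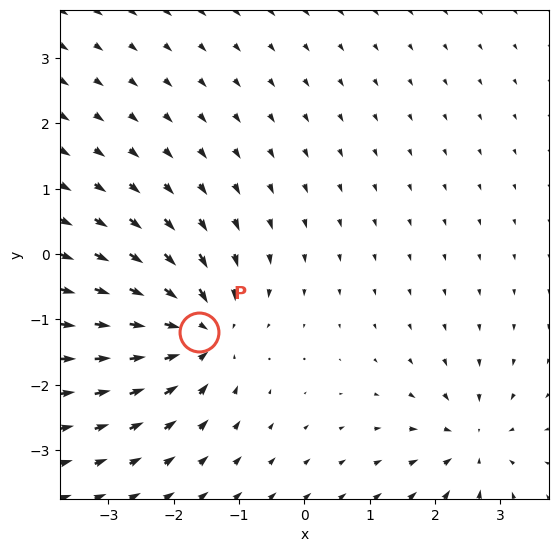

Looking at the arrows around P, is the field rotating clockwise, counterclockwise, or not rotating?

Near P at (-1.6, -1.2) the arrows show no circulation. The curl there is ≈0.

not rotating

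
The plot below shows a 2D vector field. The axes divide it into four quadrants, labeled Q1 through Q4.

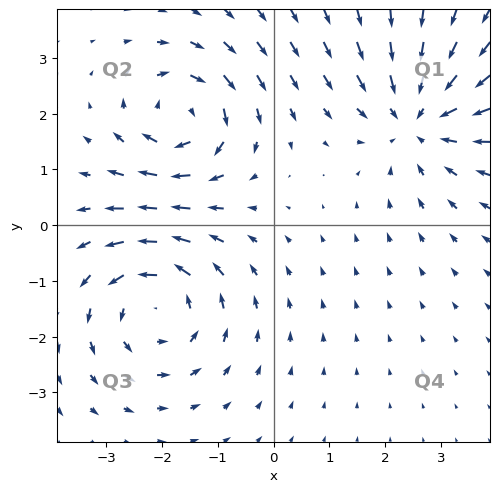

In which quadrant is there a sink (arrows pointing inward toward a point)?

Q1

The sink sits at approximately (2.6, 1.9), which lies in quadrant Q1. The divergence there is about -4, negative as expected for a sink.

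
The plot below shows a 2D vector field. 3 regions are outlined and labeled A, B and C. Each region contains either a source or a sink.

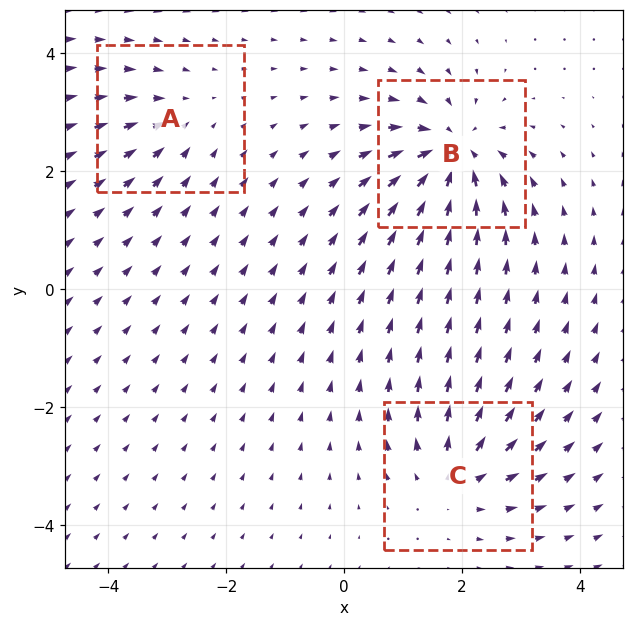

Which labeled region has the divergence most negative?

Divergence at each region's feature centre — A: about -3, B: about -6, C: about +4. Region B is most negative.

B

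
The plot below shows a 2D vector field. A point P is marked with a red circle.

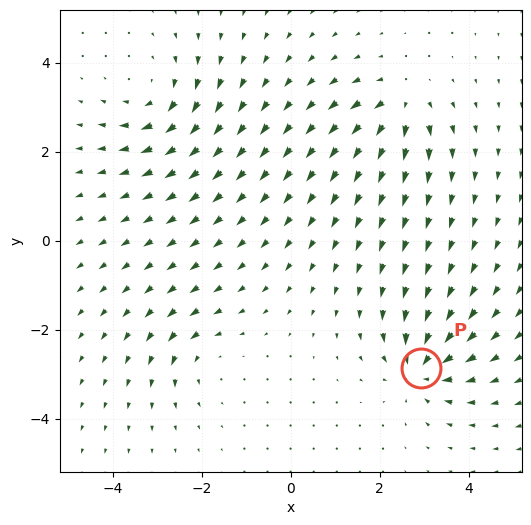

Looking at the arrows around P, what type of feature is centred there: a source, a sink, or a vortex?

At P (2.9, -2.9) the arrows converge inward. Divergence about -6, curl ≈0 — negative divergence with near-zero curl is a sink.

sink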